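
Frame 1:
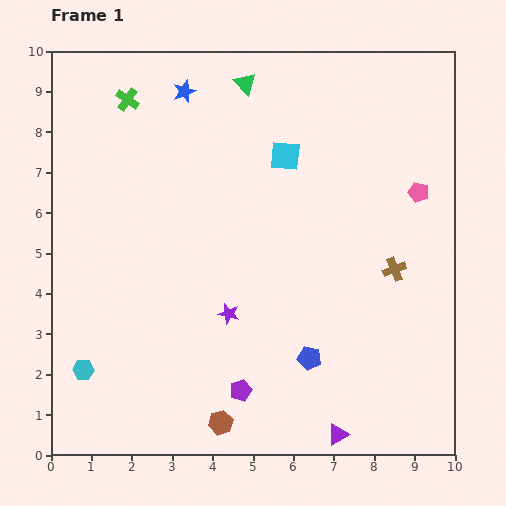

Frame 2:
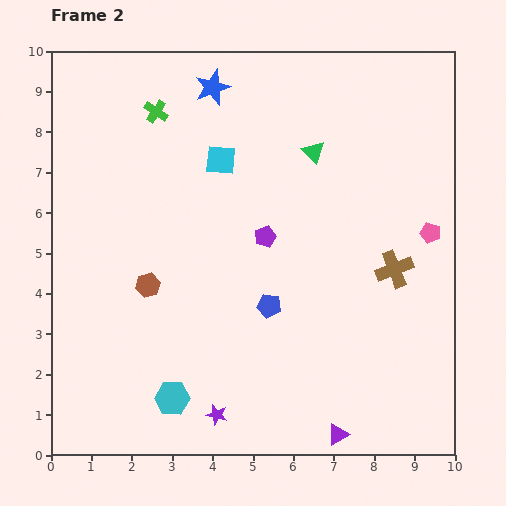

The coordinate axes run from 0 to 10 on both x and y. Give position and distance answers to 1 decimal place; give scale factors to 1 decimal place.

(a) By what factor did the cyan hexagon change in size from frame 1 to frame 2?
1.6×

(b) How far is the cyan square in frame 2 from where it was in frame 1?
1.6

The cyan square moved from (5.8, 7.4) to (4.2, 7.3), a distance of √(1.6² + 0.1²) ≈ 1.6.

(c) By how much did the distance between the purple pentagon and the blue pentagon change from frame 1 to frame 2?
-0.2

Distance in frame 1: 1.9. Distance in frame 2: 1.7.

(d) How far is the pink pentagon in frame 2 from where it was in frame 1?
1.0

The pink pentagon moved from (9.1, 6.5) to (9.4, 5.5), a distance of √(0.3² + 1.0²) ≈ 1.0.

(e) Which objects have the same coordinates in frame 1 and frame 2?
the brown cross, the purple triangle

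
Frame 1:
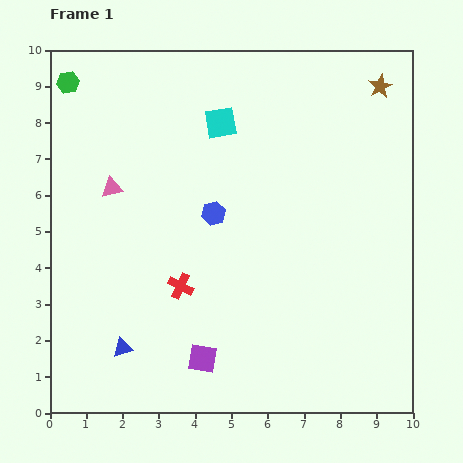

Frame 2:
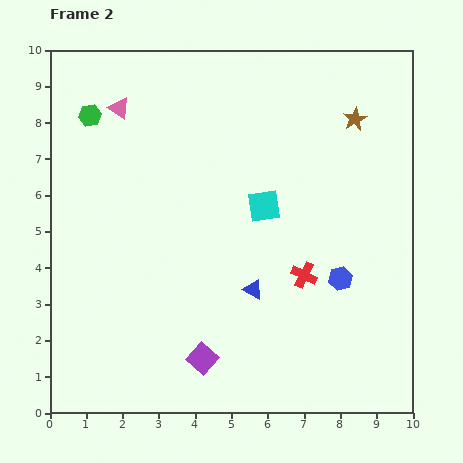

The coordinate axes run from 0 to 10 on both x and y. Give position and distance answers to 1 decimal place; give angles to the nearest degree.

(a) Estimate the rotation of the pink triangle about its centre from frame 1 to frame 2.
46° clockwise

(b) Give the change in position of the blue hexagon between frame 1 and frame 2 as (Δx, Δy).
(3.5, -1.8)

The blue hexagon was at (4.5, 5.5) in frame 1 and (8.0, 3.7) in frame 2.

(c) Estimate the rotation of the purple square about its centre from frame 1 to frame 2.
31° clockwise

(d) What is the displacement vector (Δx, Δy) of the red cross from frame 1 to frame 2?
(3.4, 0.3)

The red cross was at (3.6, 3.5) in frame 1 and (7.0, 3.8) in frame 2.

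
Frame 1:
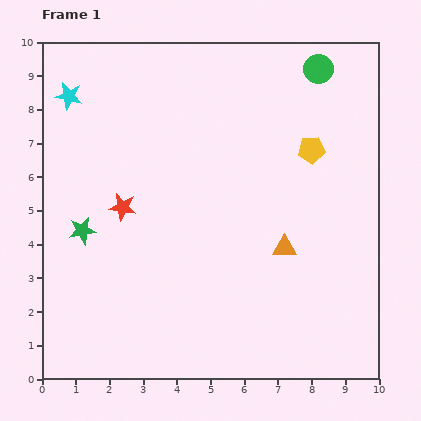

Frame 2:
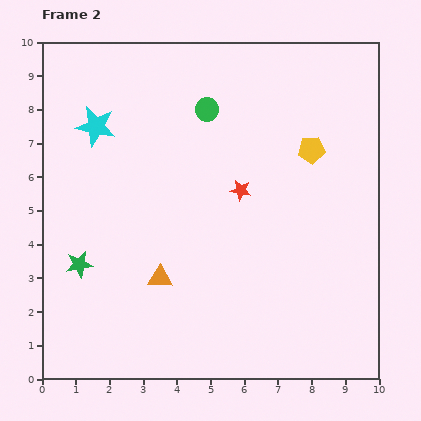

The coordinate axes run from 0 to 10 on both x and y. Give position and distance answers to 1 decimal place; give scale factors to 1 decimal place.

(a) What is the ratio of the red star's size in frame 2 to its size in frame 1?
0.8×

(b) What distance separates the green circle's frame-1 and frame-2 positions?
3.5

The green circle moved from (8.2, 9.2) to (4.9, 8.0), a distance of √(3.3² + 1.2²) ≈ 3.5.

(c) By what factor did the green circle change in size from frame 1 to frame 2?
0.8×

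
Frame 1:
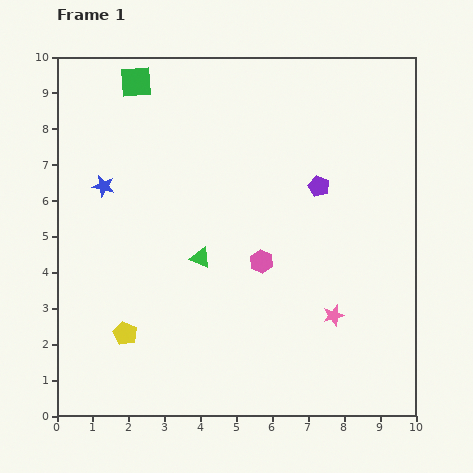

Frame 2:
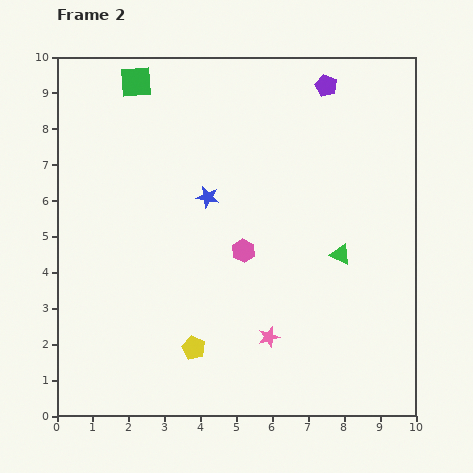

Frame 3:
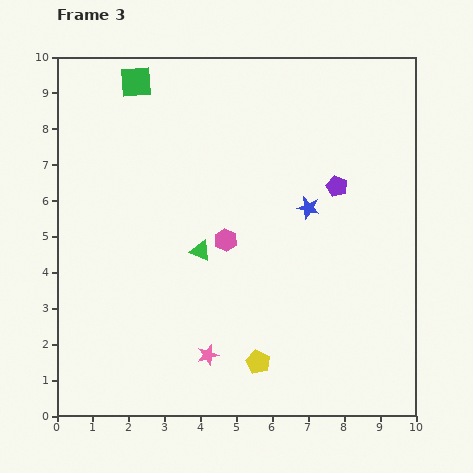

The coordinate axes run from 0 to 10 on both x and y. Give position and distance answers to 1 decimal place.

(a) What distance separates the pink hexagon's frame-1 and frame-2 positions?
0.6

The pink hexagon moved from (5.7, 4.3) to (5.2, 4.6), a distance of √(0.5² + 0.3²) ≈ 0.6.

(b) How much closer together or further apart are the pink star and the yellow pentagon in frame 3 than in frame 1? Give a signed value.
-4.4

Distance in frame 1: 5.8. Distance in frame 3: 1.4.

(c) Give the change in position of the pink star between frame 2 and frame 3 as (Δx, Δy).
(-1.7, -0.5)

The pink star was at (5.9, 2.2) in frame 2 and (4.2, 1.7) in frame 3.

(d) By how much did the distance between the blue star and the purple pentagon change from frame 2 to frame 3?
-3.5

Distance in frame 2: 4.5. Distance in frame 3: 1.0.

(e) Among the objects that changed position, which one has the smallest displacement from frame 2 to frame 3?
the pink hexagon

(moved 0.6)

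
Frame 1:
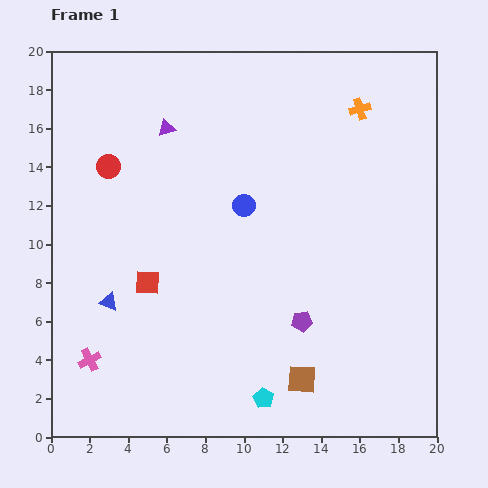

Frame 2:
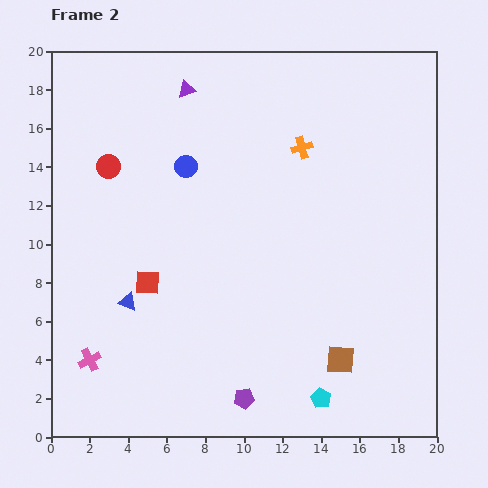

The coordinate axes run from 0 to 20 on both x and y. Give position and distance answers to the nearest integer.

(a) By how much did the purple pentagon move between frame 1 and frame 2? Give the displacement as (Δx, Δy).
(-3, -4)

The purple pentagon was at (13, 6) in frame 1 and (10, 2) in frame 2.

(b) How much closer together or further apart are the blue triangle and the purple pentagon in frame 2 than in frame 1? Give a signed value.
-2

Distance in frame 1: 10. Distance in frame 2: 8.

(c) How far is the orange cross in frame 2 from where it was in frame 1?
4

The orange cross moved from (16, 17) to (13, 15), a distance of √(3² + 2²) ≈ 4.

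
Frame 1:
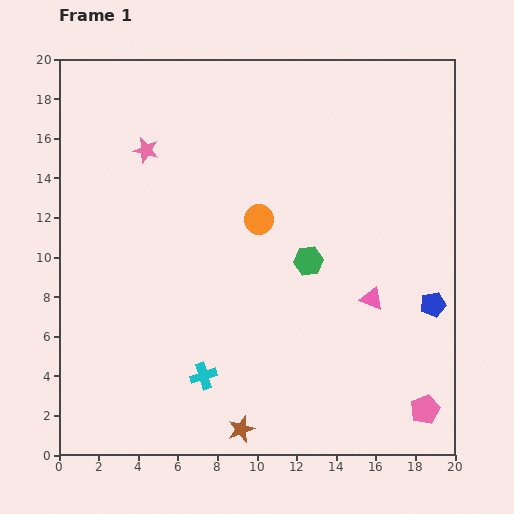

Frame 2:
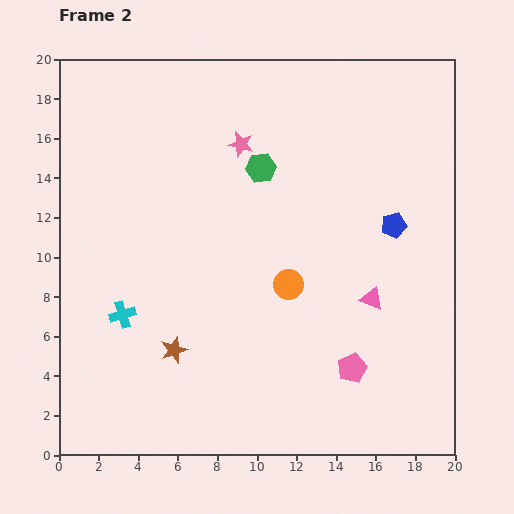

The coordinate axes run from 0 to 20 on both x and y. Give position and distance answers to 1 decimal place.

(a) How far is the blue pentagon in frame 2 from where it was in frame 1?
4.5

The blue pentagon moved from (18.9, 7.6) to (16.9, 11.6), a distance of √(2.0² + 4.0²) ≈ 4.5.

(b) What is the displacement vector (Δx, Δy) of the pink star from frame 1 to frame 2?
(4.8, 0.3)

The pink star was at (4.4, 15.4) in frame 1 and (9.2, 15.7) in frame 2.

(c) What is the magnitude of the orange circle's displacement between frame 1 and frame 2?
3.6

The orange circle moved from (10.1, 11.9) to (11.6, 8.6), a distance of √(1.5² + 3.3²) ≈ 3.6.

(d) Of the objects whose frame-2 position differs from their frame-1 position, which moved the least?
the orange circle

(moved 3.6)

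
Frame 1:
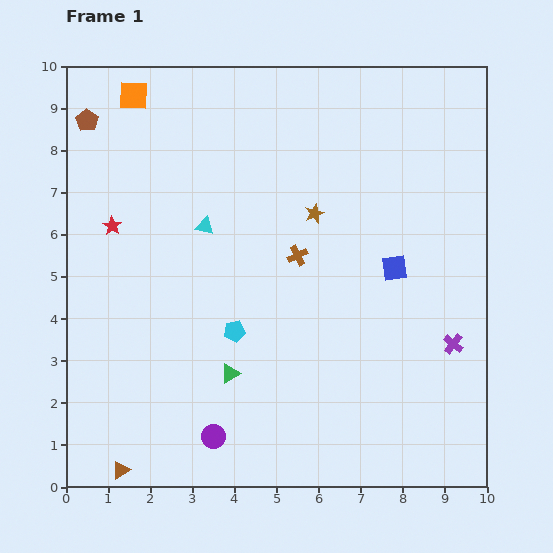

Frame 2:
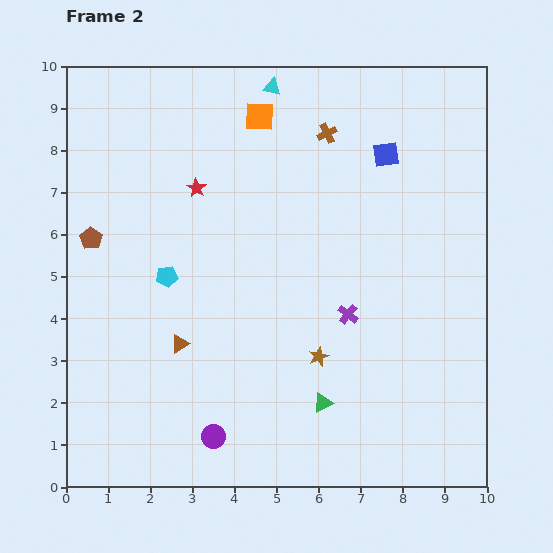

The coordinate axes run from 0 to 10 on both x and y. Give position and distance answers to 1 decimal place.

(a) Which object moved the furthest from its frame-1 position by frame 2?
the cyan triangle

(moved 3.7; next 3.4)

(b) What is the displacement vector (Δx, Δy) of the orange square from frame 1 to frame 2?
(3.0, -0.5)

The orange square was at (1.6, 9.3) in frame 1 and (4.6, 8.8) in frame 2.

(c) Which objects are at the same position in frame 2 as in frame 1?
the purple circle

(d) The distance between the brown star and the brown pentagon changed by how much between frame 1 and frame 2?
+0.3

Distance in frame 1: 5.8. Distance in frame 2: 6.1.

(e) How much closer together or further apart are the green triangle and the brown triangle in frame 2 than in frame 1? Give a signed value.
+0.2

Distance in frame 1: 3.5. Distance in frame 2: 3.7.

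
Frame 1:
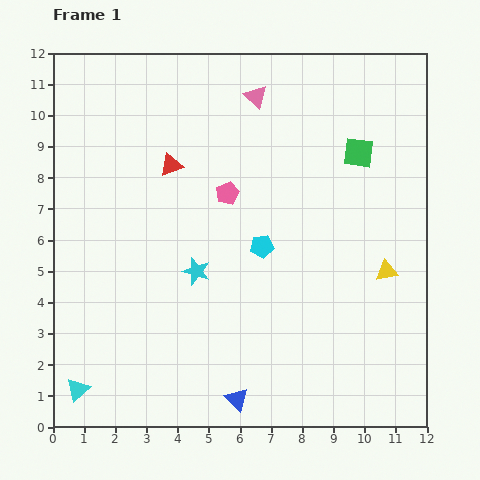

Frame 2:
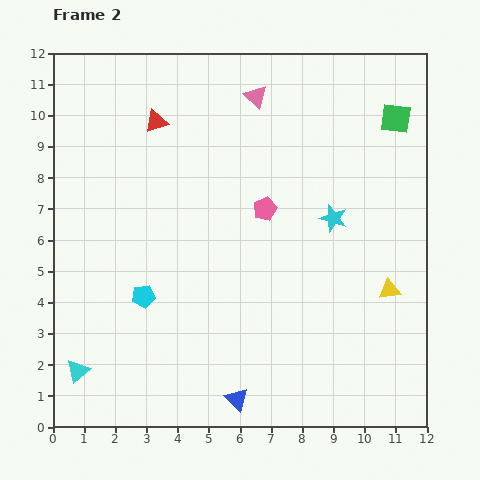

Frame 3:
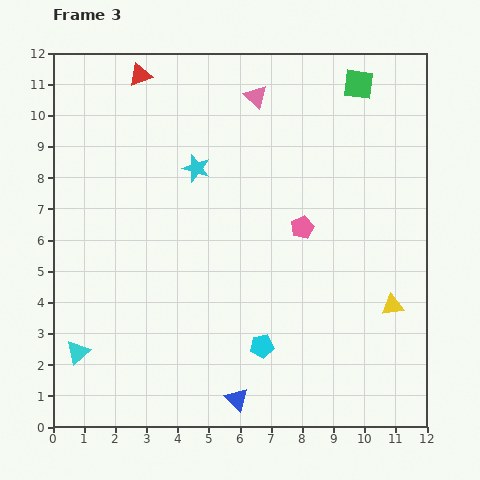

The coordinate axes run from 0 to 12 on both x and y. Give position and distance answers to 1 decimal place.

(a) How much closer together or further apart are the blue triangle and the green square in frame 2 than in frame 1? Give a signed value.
+1.5

Distance in frame 1: 8.8. Distance in frame 2: 10.3.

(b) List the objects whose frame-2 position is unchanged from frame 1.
the pink triangle, the blue triangle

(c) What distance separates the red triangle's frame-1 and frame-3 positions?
3.1

The red triangle moved from (3.8, 8.4) to (2.8, 11.3), a distance of √(1.0² + 2.9²) ≈ 3.1.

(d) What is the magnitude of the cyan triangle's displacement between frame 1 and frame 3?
1.2

The cyan triangle moved from (0.8, 1.2) to (0.8, 2.4), a distance of √(0.0² + 1.2²) ≈ 1.2.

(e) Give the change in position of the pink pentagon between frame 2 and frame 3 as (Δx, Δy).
(1.2, -0.6)

The pink pentagon was at (6.8, 7.0) in frame 2 and (8.0, 6.4) in frame 3.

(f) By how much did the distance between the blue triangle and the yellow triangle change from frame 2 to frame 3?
-0.2

Distance in frame 2: 6.0. Distance in frame 3: 5.8.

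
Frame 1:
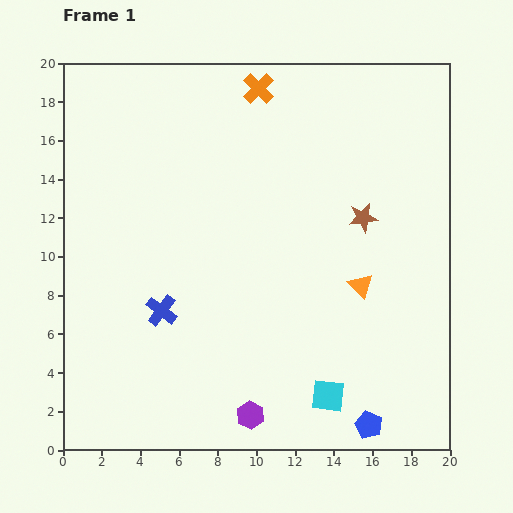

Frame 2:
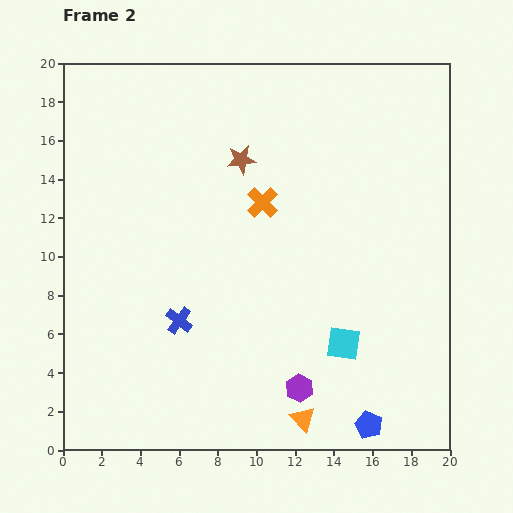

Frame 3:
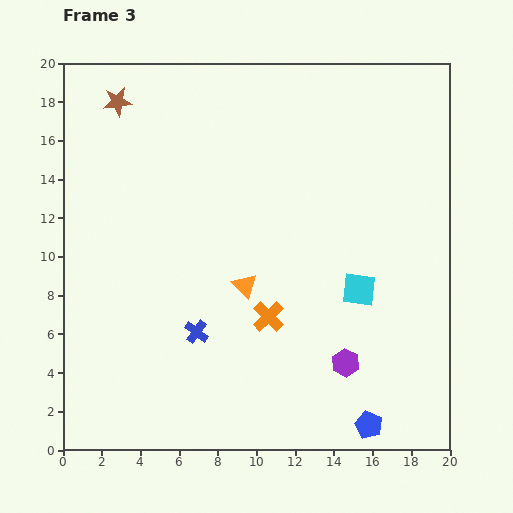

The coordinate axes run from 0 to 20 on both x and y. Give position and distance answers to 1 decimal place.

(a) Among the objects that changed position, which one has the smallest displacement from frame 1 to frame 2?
the blue cross

(moved 1.0)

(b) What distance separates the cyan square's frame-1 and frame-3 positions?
5.7

The cyan square moved from (13.7, 2.8) to (15.3, 8.3), a distance of √(1.6² + 5.5²) ≈ 5.7.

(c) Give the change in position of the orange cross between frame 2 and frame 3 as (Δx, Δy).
(0.3, -5.9)

The orange cross was at (10.3, 12.8) in frame 2 and (10.6, 6.9) in frame 3.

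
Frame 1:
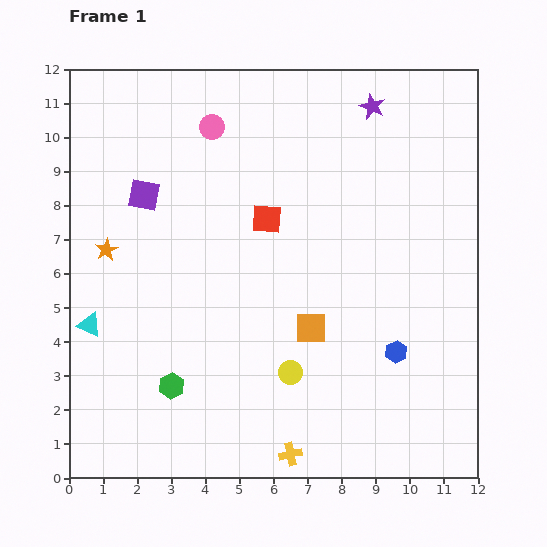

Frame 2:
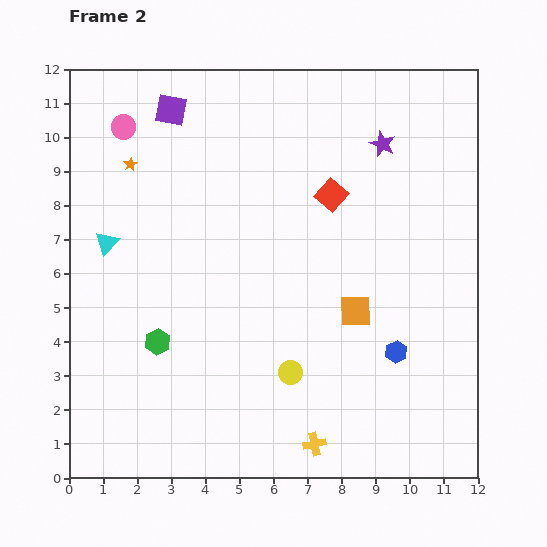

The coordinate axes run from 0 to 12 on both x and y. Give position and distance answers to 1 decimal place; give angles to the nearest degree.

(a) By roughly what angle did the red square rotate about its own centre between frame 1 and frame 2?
37° clockwise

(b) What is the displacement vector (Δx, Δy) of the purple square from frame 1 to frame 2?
(0.8, 2.5)

The purple square was at (2.2, 8.3) in frame 1 and (3.0, 10.8) in frame 2.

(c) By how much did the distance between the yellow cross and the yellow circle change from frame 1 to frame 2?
-0.2

Distance in frame 1: 2.4. Distance in frame 2: 2.2.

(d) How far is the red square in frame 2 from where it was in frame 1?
2.0

The red square moved from (5.8, 7.6) to (7.7, 8.3), a distance of √(1.9² + 0.7²) ≈ 2.0.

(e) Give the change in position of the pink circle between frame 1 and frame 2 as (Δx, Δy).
(-2.6, 0.0)

The pink circle was at (4.2, 10.3) in frame 1 and (1.6, 10.3) in frame 2.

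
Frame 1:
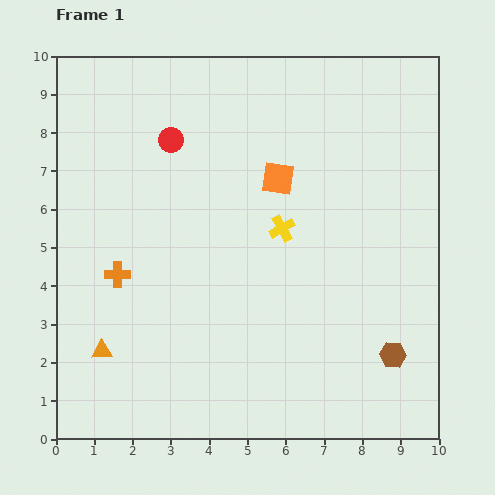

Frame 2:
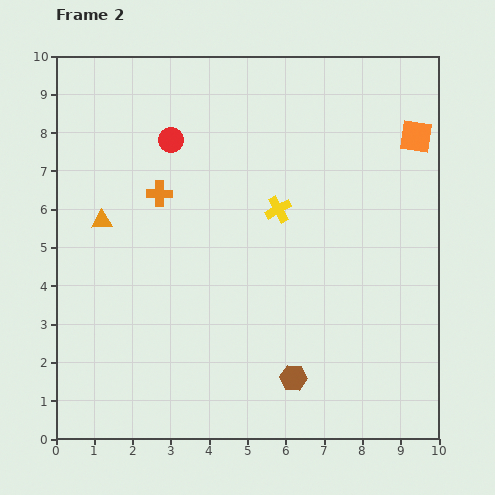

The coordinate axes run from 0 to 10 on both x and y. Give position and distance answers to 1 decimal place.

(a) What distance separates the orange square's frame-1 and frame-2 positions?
3.8

The orange square moved from (5.8, 6.8) to (9.4, 7.9), a distance of √(3.6² + 1.1²) ≈ 3.8.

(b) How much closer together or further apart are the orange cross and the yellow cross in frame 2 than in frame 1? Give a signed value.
-1.4

Distance in frame 1: 4.5. Distance in frame 2: 3.1.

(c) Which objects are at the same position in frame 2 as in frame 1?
the red circle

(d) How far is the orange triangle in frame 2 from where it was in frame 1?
3.4

The orange triangle moved from (1.2, 2.3) to (1.2, 5.7), a distance of √(0.0² + 3.4²) ≈ 3.4.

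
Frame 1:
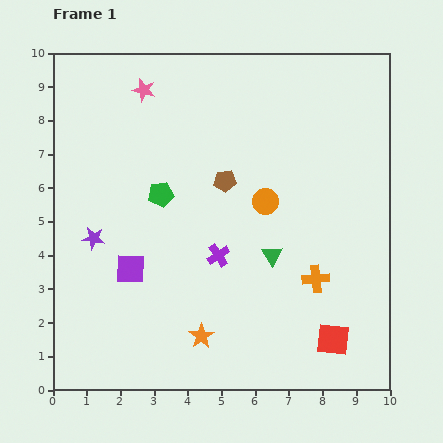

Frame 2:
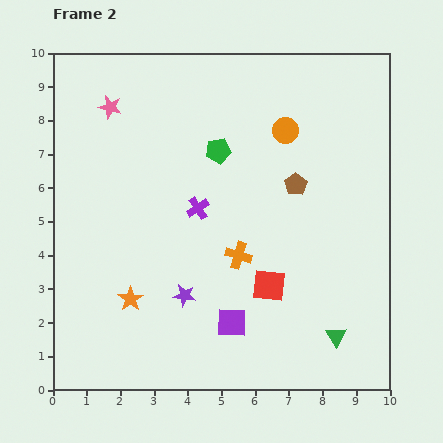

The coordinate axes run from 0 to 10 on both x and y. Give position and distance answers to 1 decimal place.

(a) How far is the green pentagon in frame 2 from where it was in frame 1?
2.1

The green pentagon moved from (3.2, 5.8) to (4.9, 7.1), a distance of √(1.7² + 1.3²) ≈ 2.1.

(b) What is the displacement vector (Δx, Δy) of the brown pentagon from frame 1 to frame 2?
(2.1, -0.1)

The brown pentagon was at (5.1, 6.2) in frame 1 and (7.2, 6.1) in frame 2.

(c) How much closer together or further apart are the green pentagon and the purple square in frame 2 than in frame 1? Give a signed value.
+2.7

Distance in frame 1: 2.4. Distance in frame 2: 5.1.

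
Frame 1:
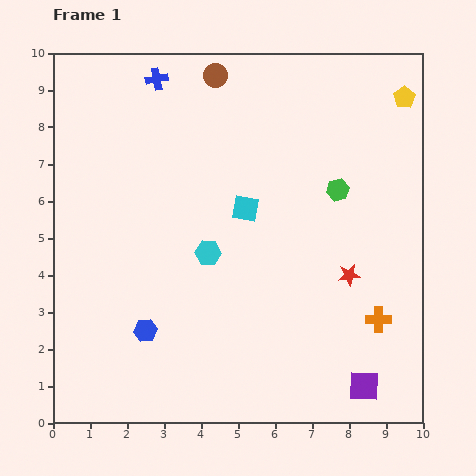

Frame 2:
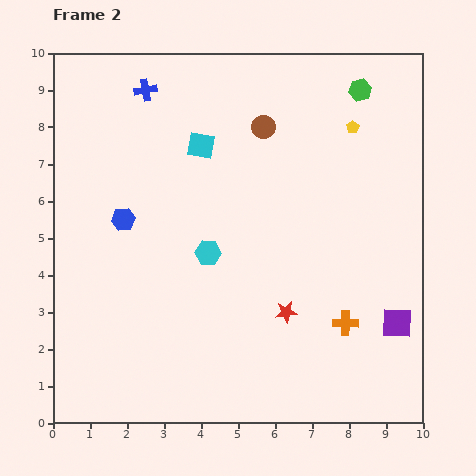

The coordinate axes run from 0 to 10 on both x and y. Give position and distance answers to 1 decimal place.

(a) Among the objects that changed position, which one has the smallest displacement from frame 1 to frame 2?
the blue cross

(moved 0.4)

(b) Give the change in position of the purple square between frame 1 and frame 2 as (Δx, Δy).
(0.9, 1.7)

The purple square was at (8.4, 1.0) in frame 1 and (9.3, 2.7) in frame 2.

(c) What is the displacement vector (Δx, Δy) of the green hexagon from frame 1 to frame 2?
(0.6, 2.7)

The green hexagon was at (7.7, 6.3) in frame 1 and (8.3, 9.0) in frame 2.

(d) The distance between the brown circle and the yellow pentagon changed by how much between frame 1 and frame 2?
-2.7

Distance in frame 1: 5.1. Distance in frame 2: 2.4.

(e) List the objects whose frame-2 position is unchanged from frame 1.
the cyan hexagon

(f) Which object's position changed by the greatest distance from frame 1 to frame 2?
the blue hexagon

(moved 3.1; next 2.8)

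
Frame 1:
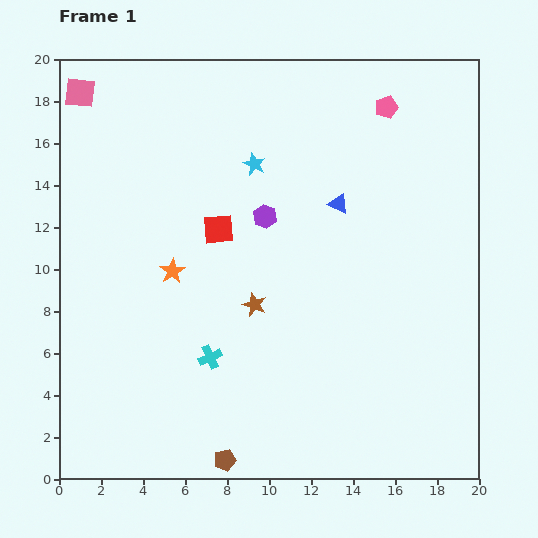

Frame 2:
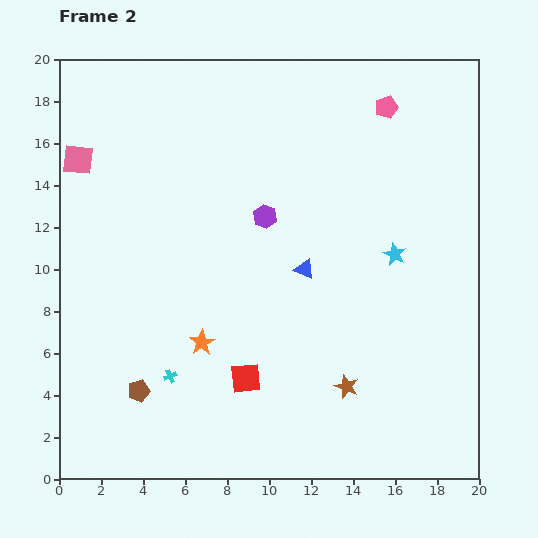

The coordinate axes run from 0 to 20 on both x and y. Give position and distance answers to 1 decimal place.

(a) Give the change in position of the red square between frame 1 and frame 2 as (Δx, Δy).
(1.3, -7.1)

The red square was at (7.6, 11.9) in frame 1 and (8.9, 4.8) in frame 2.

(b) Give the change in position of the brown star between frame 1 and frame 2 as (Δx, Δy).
(4.4, -3.9)

The brown star was at (9.3, 8.3) in frame 1 and (13.7, 4.4) in frame 2.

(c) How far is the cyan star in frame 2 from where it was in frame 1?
8.0

The cyan star moved from (9.3, 15.0) to (16.0, 10.7), a distance of √(6.7² + 4.3²) ≈ 8.0.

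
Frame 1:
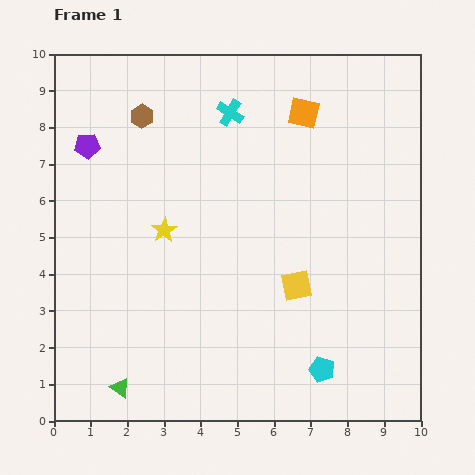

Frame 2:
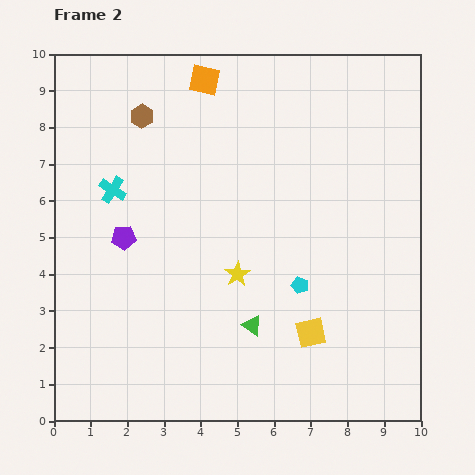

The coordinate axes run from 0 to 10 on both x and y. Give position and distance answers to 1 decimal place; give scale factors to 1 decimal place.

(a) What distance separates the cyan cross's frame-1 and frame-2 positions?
3.8

The cyan cross moved from (4.8, 8.4) to (1.6, 6.3), a distance of √(3.2² + 2.1²) ≈ 3.8.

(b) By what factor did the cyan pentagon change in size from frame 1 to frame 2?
0.6×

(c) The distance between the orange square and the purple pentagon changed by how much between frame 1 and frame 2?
-1.2

Distance in frame 1: 6.0. Distance in frame 2: 4.8.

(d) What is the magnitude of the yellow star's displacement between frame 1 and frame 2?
2.3

The yellow star moved from (3.0, 5.2) to (5.0, 4.0), a distance of √(2.0² + 1.2²) ≈ 2.3.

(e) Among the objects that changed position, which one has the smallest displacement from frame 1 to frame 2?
the yellow square

(moved 1.4)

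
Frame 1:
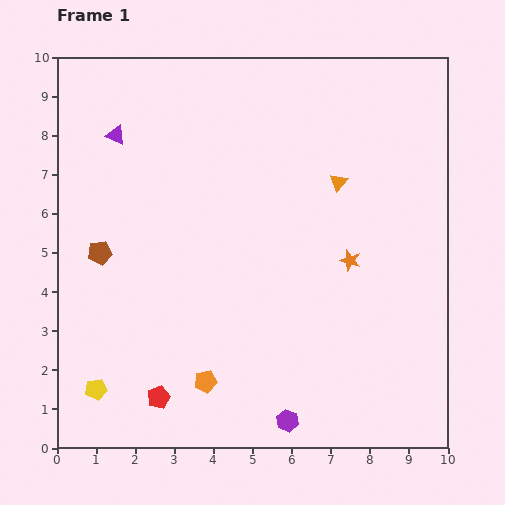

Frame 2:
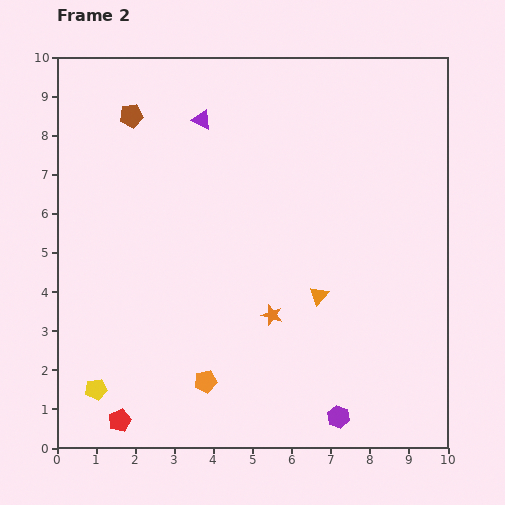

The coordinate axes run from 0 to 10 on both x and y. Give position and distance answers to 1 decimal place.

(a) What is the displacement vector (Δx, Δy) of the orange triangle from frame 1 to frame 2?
(-0.5, -2.9)

The orange triangle was at (7.2, 6.8) in frame 1 and (6.7, 3.9) in frame 2.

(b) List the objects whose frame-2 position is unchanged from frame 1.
the orange pentagon, the yellow pentagon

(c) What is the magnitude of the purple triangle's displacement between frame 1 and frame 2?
2.2

The purple triangle moved from (1.5, 8.0) to (3.7, 8.4), a distance of √(2.2² + 0.4²) ≈ 2.2.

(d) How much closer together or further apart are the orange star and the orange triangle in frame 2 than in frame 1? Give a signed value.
-0.7

Distance in frame 1: 2.0. Distance in frame 2: 1.3.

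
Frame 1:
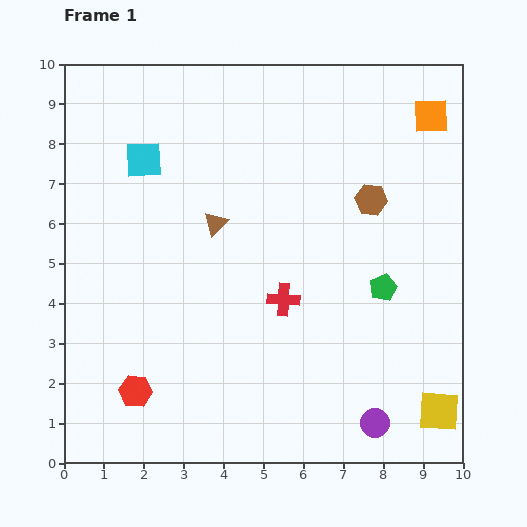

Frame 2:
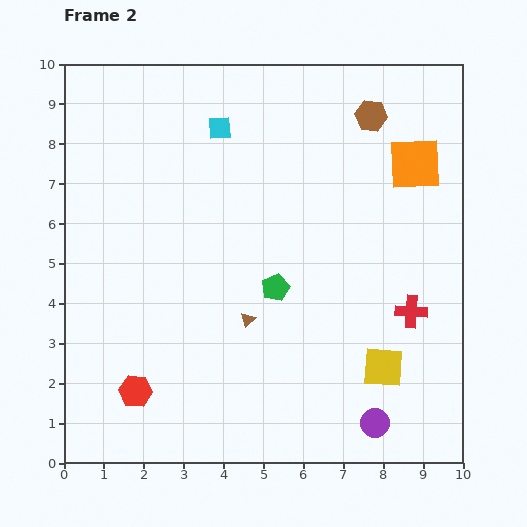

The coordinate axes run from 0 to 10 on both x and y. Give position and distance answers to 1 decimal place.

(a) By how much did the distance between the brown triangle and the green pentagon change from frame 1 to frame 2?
-3.4

Distance in frame 1: 4.5. Distance in frame 2: 1.1.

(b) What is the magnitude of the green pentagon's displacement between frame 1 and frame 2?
2.7

The green pentagon moved from (8.0, 4.4) to (5.3, 4.4), a distance of √(2.7² + 0.0²) ≈ 2.7.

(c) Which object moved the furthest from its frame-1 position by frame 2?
the red cross

(moved 3.2; next 2.7)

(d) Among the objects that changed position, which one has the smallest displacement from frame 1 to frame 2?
the orange square

(moved 1.3)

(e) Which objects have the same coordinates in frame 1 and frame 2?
the red hexagon, the purple circle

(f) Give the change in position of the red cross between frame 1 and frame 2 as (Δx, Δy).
(3.2, -0.3)

The red cross was at (5.5, 4.1) in frame 1 and (8.7, 3.8) in frame 2.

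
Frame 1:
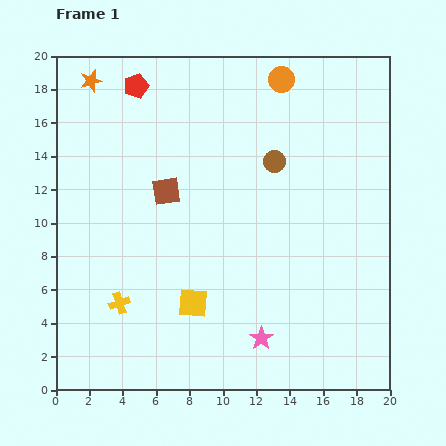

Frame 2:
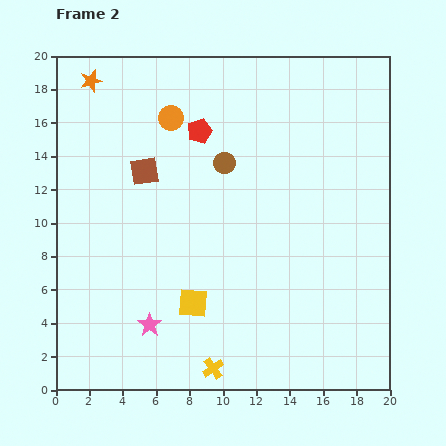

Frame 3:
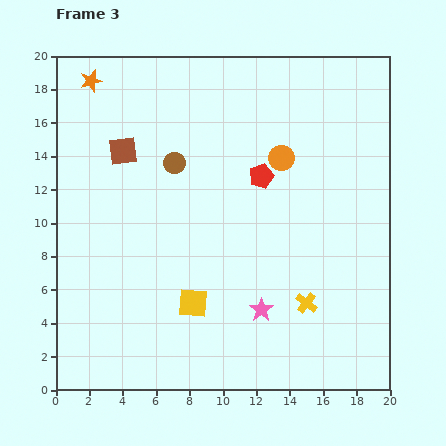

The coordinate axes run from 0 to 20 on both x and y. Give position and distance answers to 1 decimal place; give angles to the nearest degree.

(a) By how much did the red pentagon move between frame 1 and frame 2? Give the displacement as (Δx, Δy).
(3.8, -2.7)

The red pentagon was at (4.8, 18.2) in frame 1 and (8.6, 15.5) in frame 2.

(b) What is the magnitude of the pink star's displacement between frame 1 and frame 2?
6.7

The pink star moved from (12.3, 3.1) to (5.6, 3.9), a distance of √(6.7² + 0.8²) ≈ 6.7.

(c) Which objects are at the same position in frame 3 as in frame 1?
the orange star, the yellow square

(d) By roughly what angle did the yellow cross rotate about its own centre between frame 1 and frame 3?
33° counter-clockwise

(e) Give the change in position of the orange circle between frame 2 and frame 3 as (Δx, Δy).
(6.6, -2.4)

The orange circle was at (6.9, 16.3) in frame 2 and (13.5, 13.9) in frame 3.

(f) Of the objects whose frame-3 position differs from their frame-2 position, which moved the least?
the brown square

(moved 1.8)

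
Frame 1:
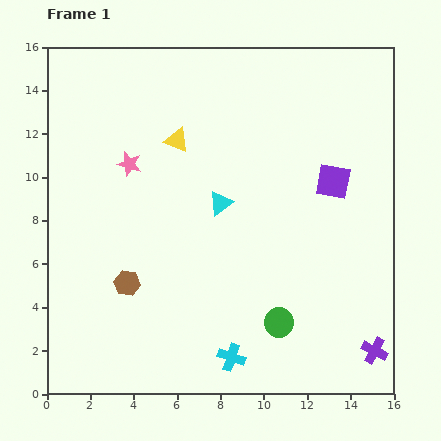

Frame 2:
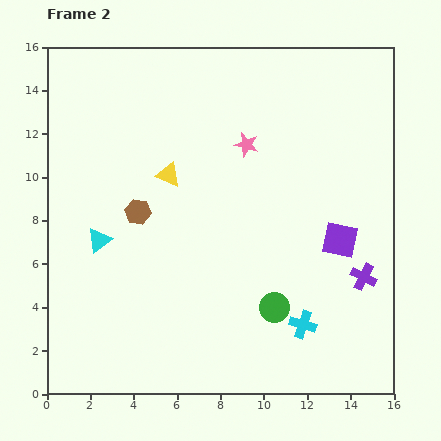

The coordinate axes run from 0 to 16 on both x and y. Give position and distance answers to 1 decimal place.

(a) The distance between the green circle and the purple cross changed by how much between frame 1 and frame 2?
-0.3

Distance in frame 1: 4.6. Distance in frame 2: 4.3.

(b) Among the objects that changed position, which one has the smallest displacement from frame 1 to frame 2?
the green circle

(moved 0.7)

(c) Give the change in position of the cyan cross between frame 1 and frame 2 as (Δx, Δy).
(3.3, 1.5)

The cyan cross was at (8.5, 1.7) in frame 1 and (11.8, 3.2) in frame 2.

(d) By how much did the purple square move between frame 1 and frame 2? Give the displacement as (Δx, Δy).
(0.3, -2.7)

The purple square was at (13.2, 9.8) in frame 1 and (13.5, 7.1) in frame 2.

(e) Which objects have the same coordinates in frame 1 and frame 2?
none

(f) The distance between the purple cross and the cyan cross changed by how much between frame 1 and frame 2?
-3.0

Distance in frame 1: 6.6. Distance in frame 2: 3.6.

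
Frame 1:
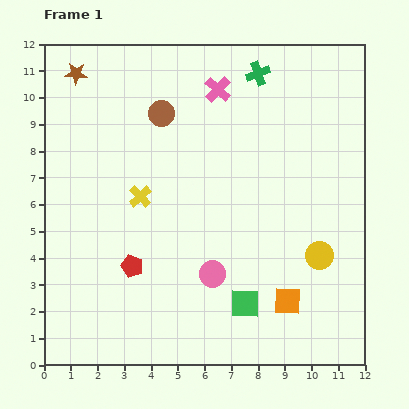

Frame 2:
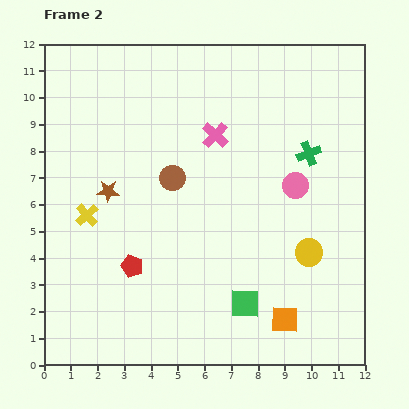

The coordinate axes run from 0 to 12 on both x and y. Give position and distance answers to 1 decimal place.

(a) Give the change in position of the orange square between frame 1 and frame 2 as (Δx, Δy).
(-0.1, -0.7)

The orange square was at (9.1, 2.4) in frame 1 and (9.0, 1.7) in frame 2.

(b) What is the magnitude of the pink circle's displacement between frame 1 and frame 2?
4.5

The pink circle moved from (6.3, 3.4) to (9.4, 6.7), a distance of √(3.1² + 3.3²) ≈ 4.5.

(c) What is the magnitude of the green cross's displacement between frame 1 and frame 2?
3.6

The green cross moved from (8.0, 10.9) to (9.9, 7.9), a distance of √(1.9² + 3.0²) ≈ 3.6.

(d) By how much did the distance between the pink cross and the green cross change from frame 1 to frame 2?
+2.0

Distance in frame 1: 1.6. Distance in frame 2: 3.6.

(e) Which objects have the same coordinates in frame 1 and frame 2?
the green square, the red pentagon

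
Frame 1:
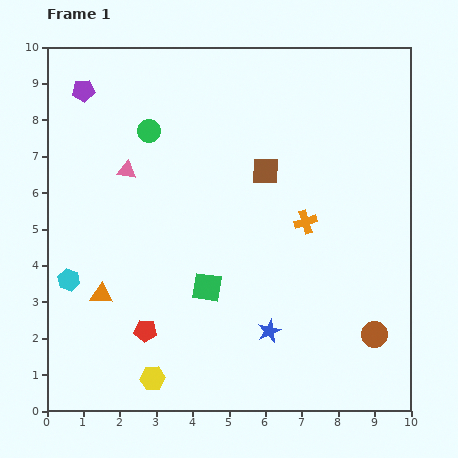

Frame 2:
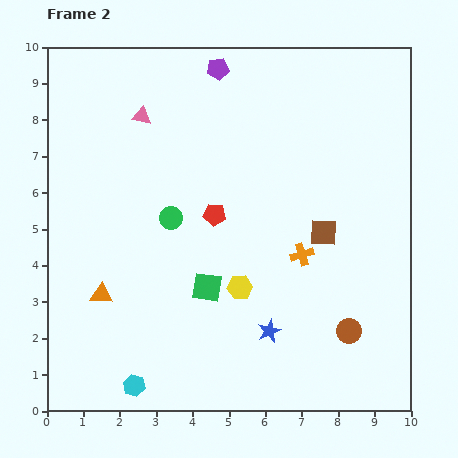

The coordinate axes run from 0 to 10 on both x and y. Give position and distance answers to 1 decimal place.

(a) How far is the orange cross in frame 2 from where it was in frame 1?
0.9

The orange cross moved from (7.1, 5.2) to (7.0, 4.3), a distance of √(0.1² + 0.9²) ≈ 0.9.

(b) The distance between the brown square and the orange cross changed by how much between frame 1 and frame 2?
-1.0

Distance in frame 1: 1.8. Distance in frame 2: 0.8.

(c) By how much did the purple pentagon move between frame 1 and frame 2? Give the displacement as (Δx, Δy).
(3.7, 0.6)

The purple pentagon was at (1.0, 8.8) in frame 1 and (4.7, 9.4) in frame 2.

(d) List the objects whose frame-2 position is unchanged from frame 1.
the green square, the blue star, the orange triangle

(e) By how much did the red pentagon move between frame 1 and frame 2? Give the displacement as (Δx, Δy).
(1.9, 3.2)

The red pentagon was at (2.7, 2.2) in frame 1 and (4.6, 5.4) in frame 2.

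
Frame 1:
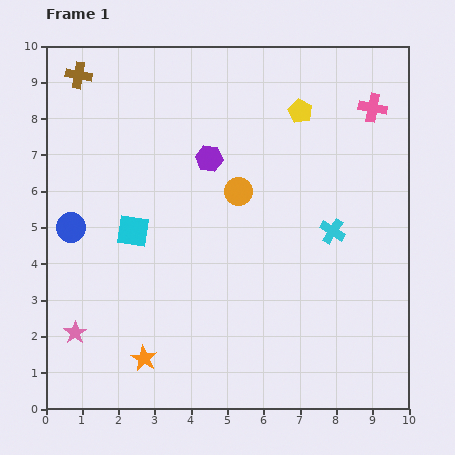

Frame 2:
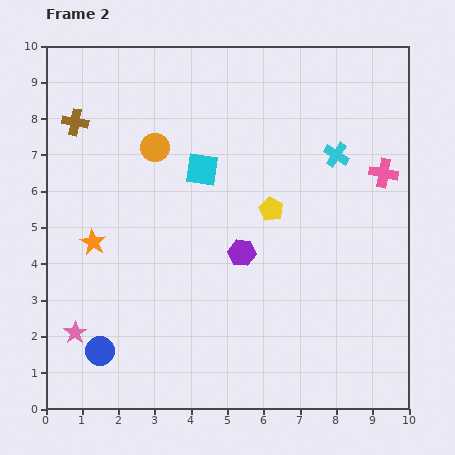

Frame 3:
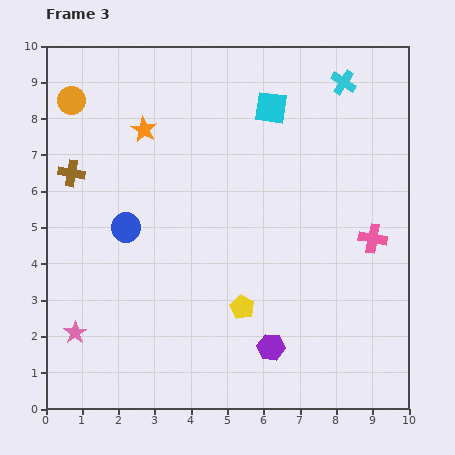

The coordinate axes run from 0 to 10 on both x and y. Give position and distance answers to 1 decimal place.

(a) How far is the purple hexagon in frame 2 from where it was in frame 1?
2.8

The purple hexagon moved from (4.5, 6.9) to (5.4, 4.3), a distance of √(0.9² + 2.6²) ≈ 2.8.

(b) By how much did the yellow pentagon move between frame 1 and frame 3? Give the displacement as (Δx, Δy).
(-1.6, -5.4)

The yellow pentagon was at (7.0, 8.2) in frame 1 and (5.4, 2.8) in frame 3.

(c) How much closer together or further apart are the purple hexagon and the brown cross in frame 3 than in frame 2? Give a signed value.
+1.5

Distance in frame 2: 5.8. Distance in frame 3: 7.3.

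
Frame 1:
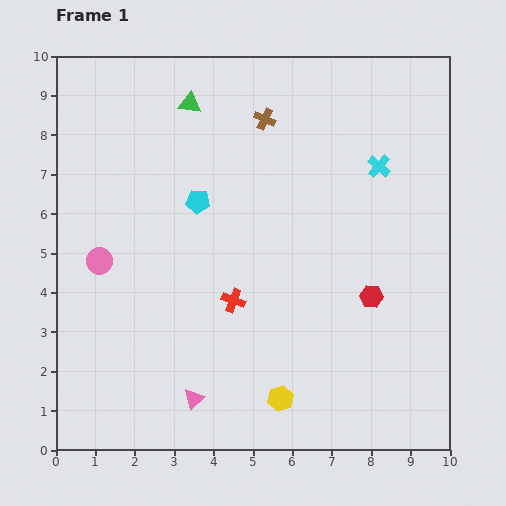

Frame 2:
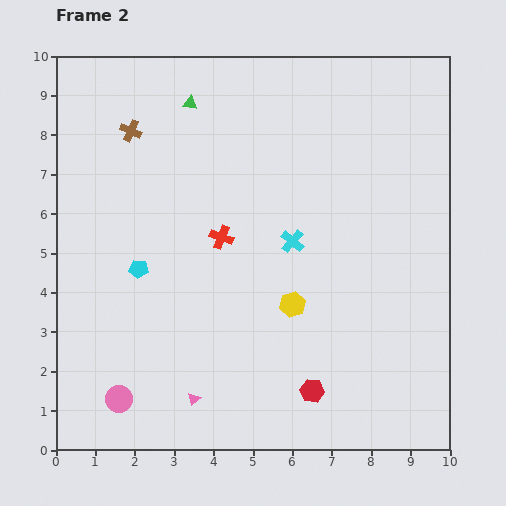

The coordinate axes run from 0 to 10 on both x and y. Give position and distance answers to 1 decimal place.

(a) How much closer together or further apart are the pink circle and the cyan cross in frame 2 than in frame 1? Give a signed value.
-1.6

Distance in frame 1: 7.5. Distance in frame 2: 5.9.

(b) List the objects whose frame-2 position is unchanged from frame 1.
the green triangle, the pink triangle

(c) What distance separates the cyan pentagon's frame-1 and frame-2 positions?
2.3

The cyan pentagon moved from (3.6, 6.3) to (2.1, 4.6), a distance of √(1.5² + 1.7²) ≈ 2.3.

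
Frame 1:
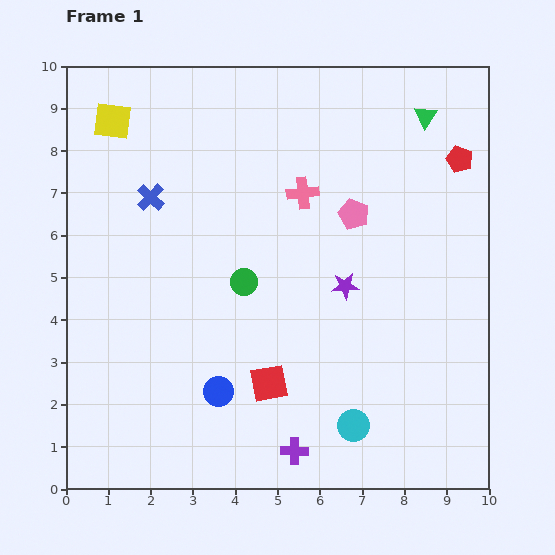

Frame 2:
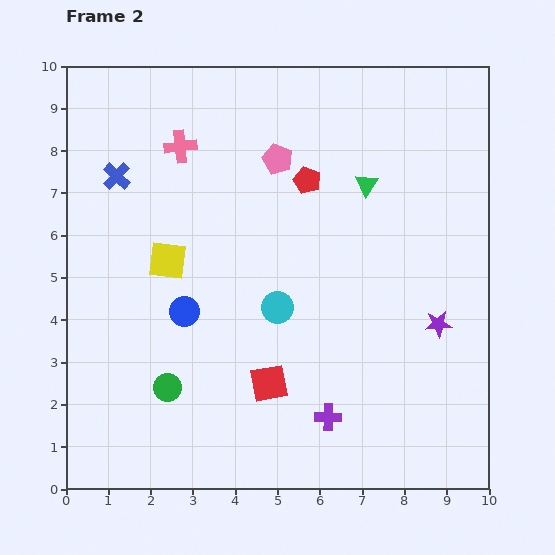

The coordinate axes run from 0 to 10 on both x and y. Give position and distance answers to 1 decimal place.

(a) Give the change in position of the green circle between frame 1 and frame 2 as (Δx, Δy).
(-1.8, -2.5)

The green circle was at (4.2, 4.9) in frame 1 and (2.4, 2.4) in frame 2.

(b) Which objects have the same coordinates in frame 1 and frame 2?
the red square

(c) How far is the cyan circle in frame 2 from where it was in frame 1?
3.3

The cyan circle moved from (6.8, 1.5) to (5.0, 4.3), a distance of √(1.8² + 2.8²) ≈ 3.3.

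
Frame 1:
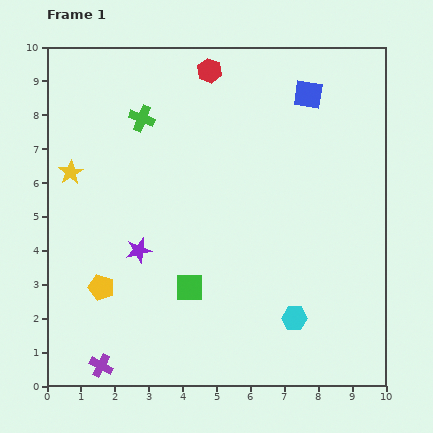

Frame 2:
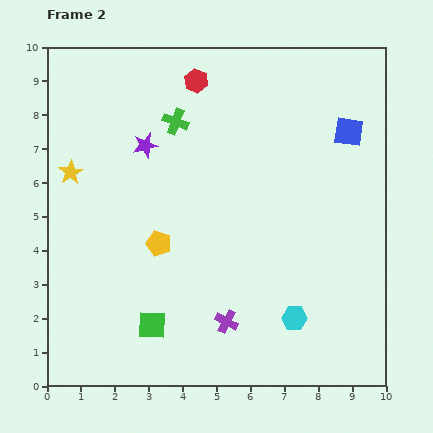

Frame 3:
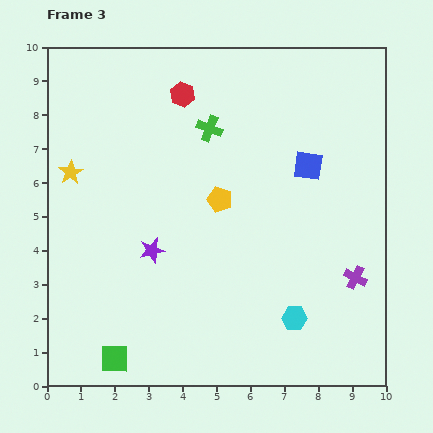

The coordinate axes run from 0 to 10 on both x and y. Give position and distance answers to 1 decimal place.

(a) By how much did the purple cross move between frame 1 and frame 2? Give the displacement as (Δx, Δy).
(3.7, 1.3)

The purple cross was at (1.6, 0.6) in frame 1 and (5.3, 1.9) in frame 2.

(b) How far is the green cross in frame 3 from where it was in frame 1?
2.0

The green cross moved from (2.8, 7.9) to (4.8, 7.6), a distance of √(2.0² + 0.3²) ≈ 2.0.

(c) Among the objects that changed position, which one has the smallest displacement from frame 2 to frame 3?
the red hexagon

(moved 0.6)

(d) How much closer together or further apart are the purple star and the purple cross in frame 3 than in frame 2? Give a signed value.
+0.4

Distance in frame 2: 5.7. Distance in frame 3: 6.1.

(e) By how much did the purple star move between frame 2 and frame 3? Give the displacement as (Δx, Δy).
(0.2, -3.1)

The purple star was at (2.9, 7.1) in frame 2 and (3.1, 4.0) in frame 3.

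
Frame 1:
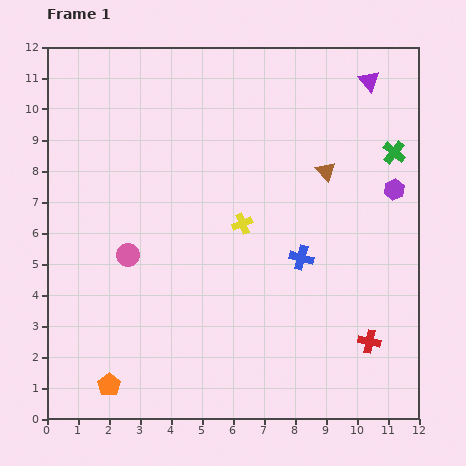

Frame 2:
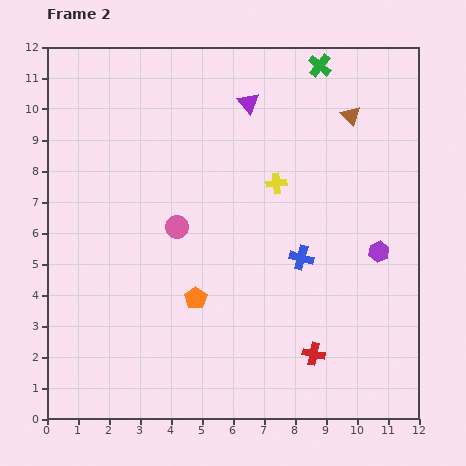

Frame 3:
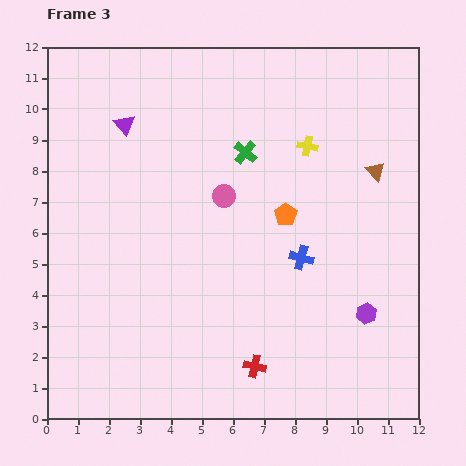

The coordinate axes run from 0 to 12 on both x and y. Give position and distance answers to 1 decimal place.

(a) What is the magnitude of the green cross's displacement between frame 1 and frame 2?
3.7

The green cross moved from (11.2, 8.6) to (8.8, 11.4), a distance of √(2.4² + 2.8²) ≈ 3.7.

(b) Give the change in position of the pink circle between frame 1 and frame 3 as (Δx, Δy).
(3.1, 1.9)

The pink circle was at (2.6, 5.3) in frame 1 and (5.7, 7.2) in frame 3.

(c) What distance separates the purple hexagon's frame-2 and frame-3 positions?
2.0

The purple hexagon moved from (10.7, 5.4) to (10.3, 3.4), a distance of √(0.4² + 2.0²) ≈ 2.0.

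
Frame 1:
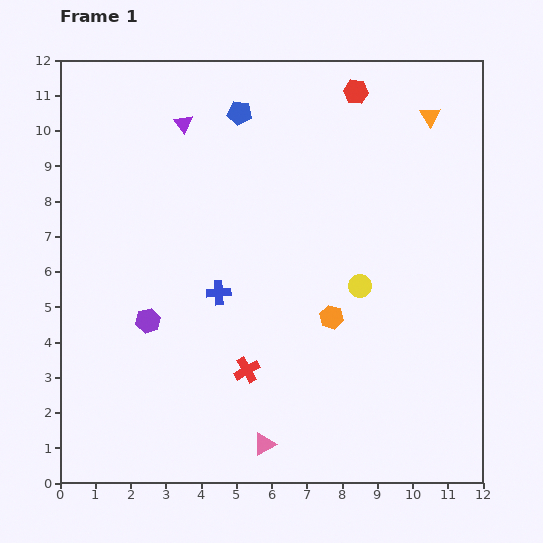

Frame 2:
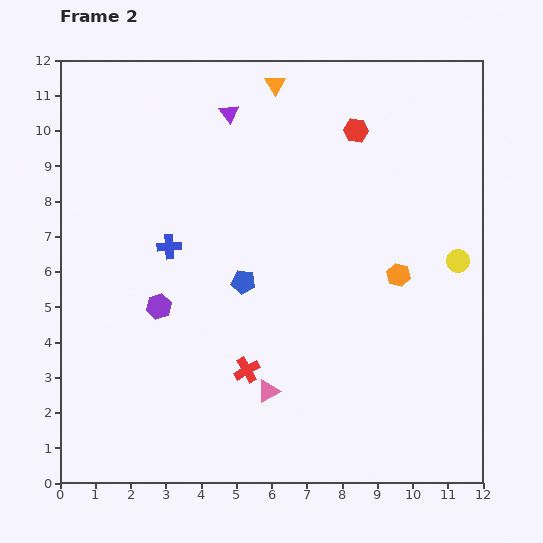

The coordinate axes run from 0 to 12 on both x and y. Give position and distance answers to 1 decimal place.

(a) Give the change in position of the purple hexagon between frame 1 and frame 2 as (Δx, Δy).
(0.3, 0.4)

The purple hexagon was at (2.5, 4.6) in frame 1 and (2.8, 5.0) in frame 2.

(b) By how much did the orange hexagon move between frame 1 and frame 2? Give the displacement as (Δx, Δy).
(1.9, 1.2)

The orange hexagon was at (7.7, 4.7) in frame 1 and (9.6, 5.9) in frame 2.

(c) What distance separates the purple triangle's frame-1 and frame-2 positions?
1.3

The purple triangle moved from (3.5, 10.2) to (4.8, 10.5), a distance of √(1.3² + 0.3²) ≈ 1.3.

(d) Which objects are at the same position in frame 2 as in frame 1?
the red cross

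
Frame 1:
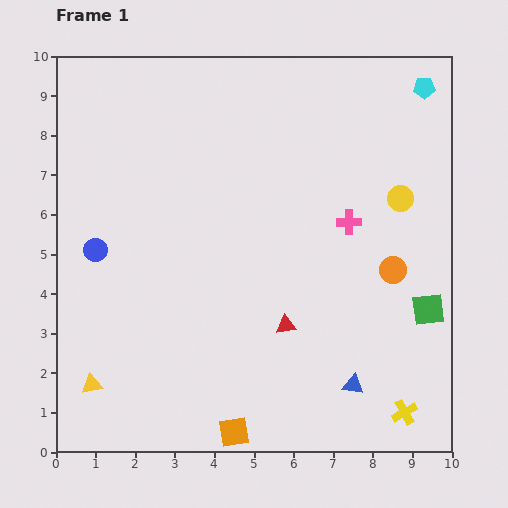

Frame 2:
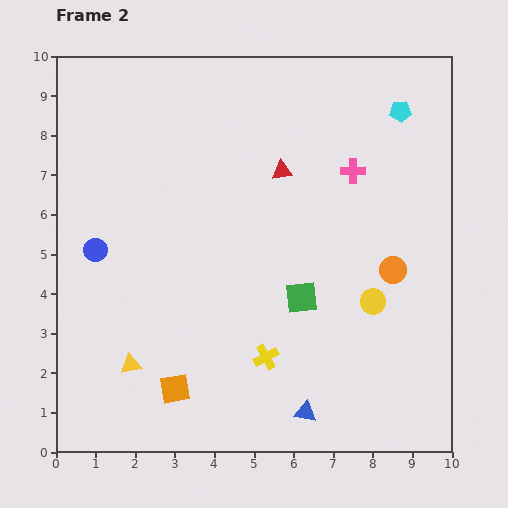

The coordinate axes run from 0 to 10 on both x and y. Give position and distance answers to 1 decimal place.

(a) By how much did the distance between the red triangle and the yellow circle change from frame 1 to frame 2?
-0.3

Distance in frame 1: 4.3. Distance in frame 2: 4.0.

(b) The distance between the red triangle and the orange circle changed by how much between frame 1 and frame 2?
+0.8

Distance in frame 1: 3.0. Distance in frame 2: 3.8.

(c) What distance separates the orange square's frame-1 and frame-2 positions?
1.9

The orange square moved from (4.5, 0.5) to (3.0, 1.6), a distance of √(1.5² + 1.1²) ≈ 1.9.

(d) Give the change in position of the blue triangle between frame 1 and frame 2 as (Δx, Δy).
(-1.2, -0.7)

The blue triangle was at (7.5, 1.7) in frame 1 and (6.3, 1.0) in frame 2.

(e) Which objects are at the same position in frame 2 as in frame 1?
the orange circle, the blue circle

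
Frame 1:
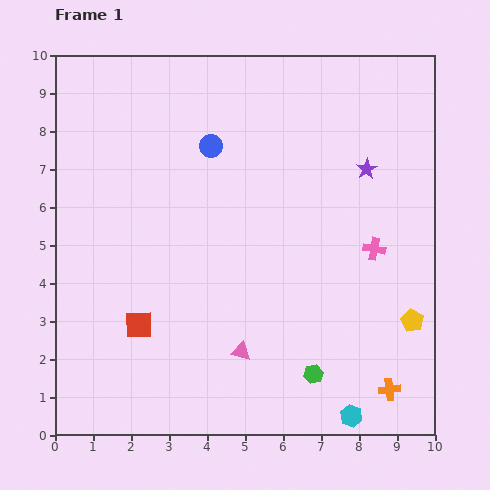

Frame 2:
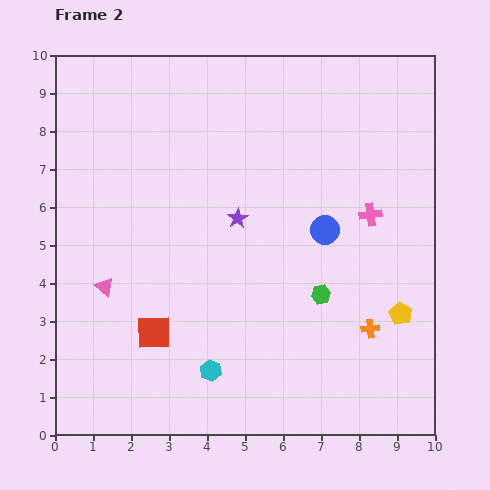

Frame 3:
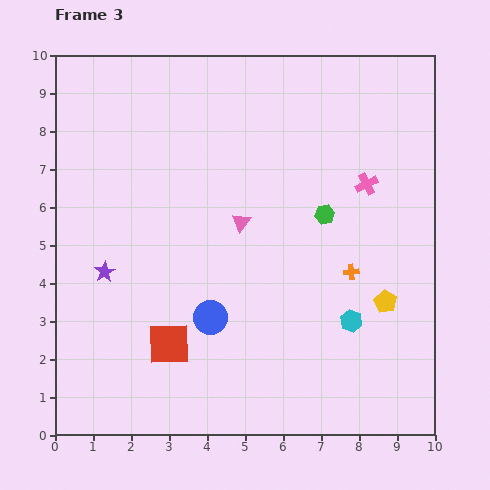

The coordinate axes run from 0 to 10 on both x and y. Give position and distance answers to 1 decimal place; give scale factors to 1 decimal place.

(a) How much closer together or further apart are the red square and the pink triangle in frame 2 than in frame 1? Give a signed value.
-1.0

Distance in frame 1: 2.8. Distance in frame 2: 1.8.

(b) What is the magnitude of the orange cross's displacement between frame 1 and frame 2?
1.7

The orange cross moved from (8.8, 1.2) to (8.3, 2.8), a distance of √(0.5² + 1.6²) ≈ 1.7.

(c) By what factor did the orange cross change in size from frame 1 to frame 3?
0.7×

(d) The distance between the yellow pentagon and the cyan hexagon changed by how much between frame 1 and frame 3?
-2.0

Distance in frame 1: 3.0. Distance in frame 3: 1.0.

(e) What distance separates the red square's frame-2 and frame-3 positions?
0.5

The red square moved from (2.6, 2.7) to (3.0, 2.4), a distance of √(0.4² + 0.3²) ≈ 0.5.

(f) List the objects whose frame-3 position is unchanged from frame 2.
none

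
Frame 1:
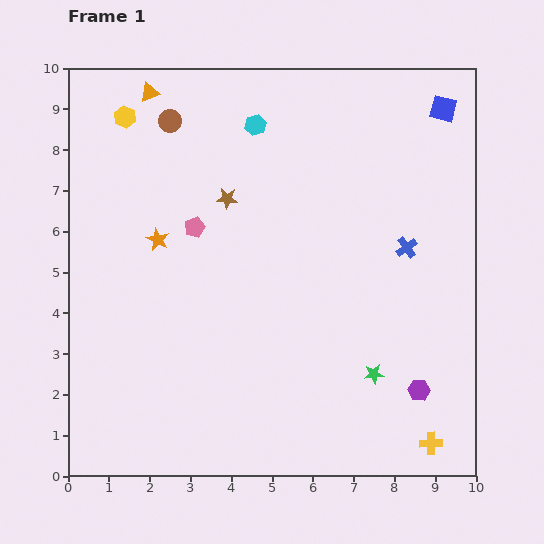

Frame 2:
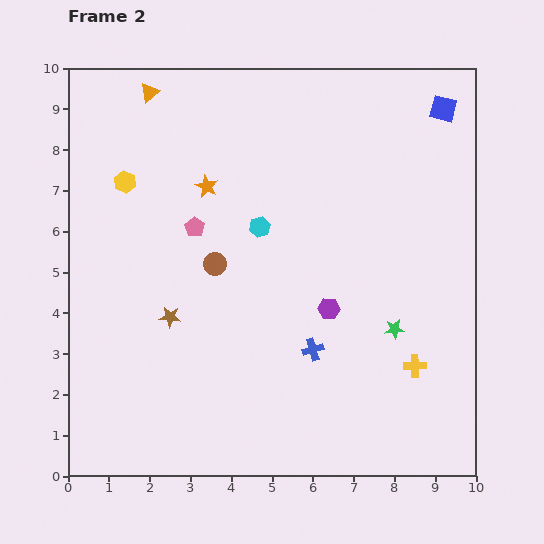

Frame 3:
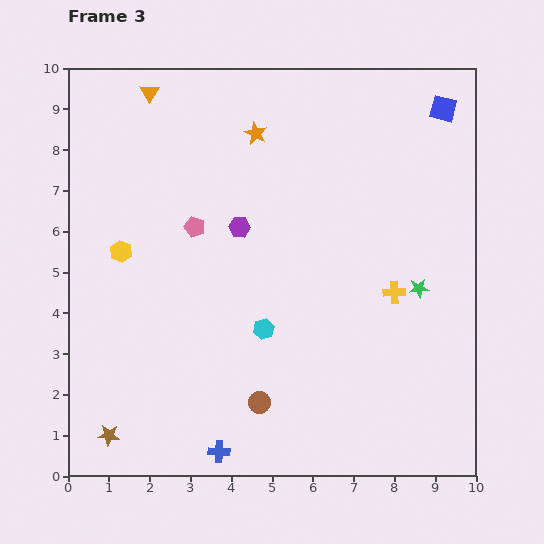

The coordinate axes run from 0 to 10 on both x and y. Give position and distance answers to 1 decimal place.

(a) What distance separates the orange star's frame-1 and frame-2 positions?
1.8

The orange star moved from (2.2, 5.8) to (3.4, 7.1), a distance of √(1.2² + 1.3²) ≈ 1.8.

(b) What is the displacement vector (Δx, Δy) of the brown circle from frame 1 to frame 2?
(1.1, -3.5)

The brown circle was at (2.5, 8.7) in frame 1 and (3.6, 5.2) in frame 2.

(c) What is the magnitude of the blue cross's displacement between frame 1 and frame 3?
6.8

The blue cross moved from (8.3, 5.6) to (3.7, 0.6), a distance of √(4.6² + 5.0²) ≈ 6.8.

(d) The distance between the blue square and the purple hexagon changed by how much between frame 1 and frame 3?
-1.1

Distance in frame 1: 6.9. Distance in frame 3: 5.8.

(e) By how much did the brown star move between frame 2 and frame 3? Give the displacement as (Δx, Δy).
(-1.5, -2.9)

The brown star was at (2.5, 3.9) in frame 2 and (1.0, 1.0) in frame 3.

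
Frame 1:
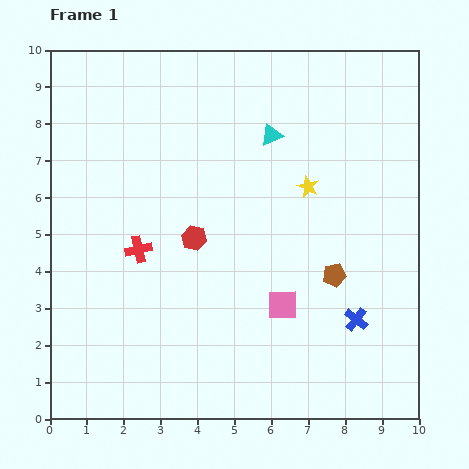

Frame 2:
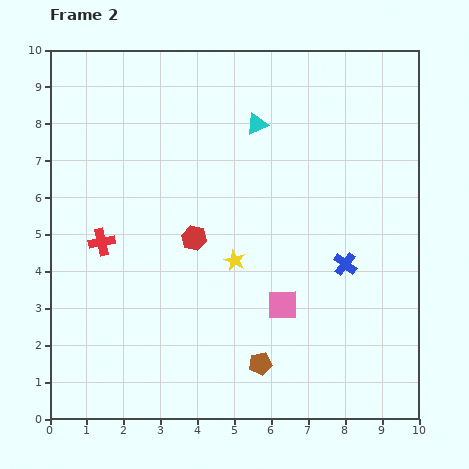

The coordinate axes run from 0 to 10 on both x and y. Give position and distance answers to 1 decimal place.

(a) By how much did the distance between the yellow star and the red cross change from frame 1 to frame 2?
-1.3

Distance in frame 1: 4.9. Distance in frame 2: 3.6.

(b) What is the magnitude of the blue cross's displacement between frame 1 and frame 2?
1.5

The blue cross moved from (8.3, 2.7) to (8.0, 4.2), a distance of √(0.3² + 1.5²) ≈ 1.5.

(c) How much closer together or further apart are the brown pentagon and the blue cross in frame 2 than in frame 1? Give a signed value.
+2.2

Distance in frame 1: 1.3. Distance in frame 2: 3.5.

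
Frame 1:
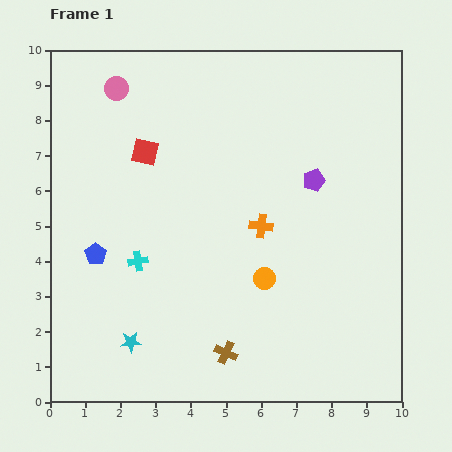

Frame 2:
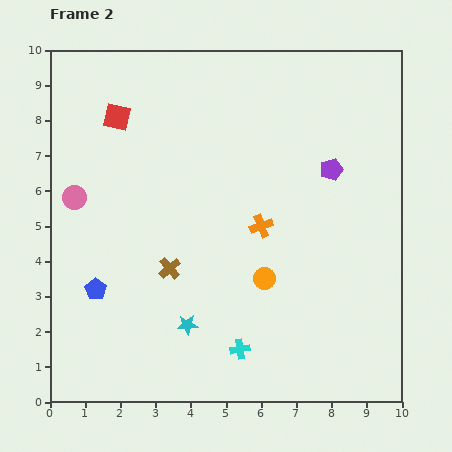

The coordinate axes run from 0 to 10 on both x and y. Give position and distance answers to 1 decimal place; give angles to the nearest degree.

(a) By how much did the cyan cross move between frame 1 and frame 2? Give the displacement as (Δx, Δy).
(2.9, -2.5)

The cyan cross was at (2.5, 4.0) in frame 1 and (5.4, 1.5) in frame 2.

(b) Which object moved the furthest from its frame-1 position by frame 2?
the cyan cross

(moved 3.8; next 3.3)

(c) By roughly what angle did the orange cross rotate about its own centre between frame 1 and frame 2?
28° counter-clockwise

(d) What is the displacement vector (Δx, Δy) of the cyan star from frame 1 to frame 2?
(1.6, 0.5)

The cyan star was at (2.3, 1.7) in frame 1 and (3.9, 2.2) in frame 2.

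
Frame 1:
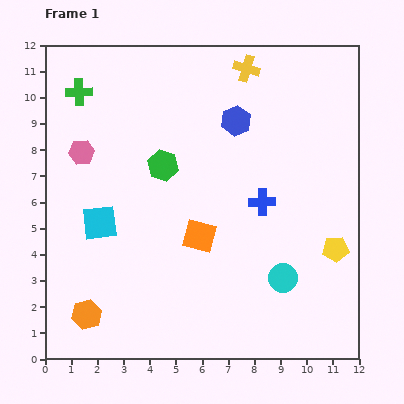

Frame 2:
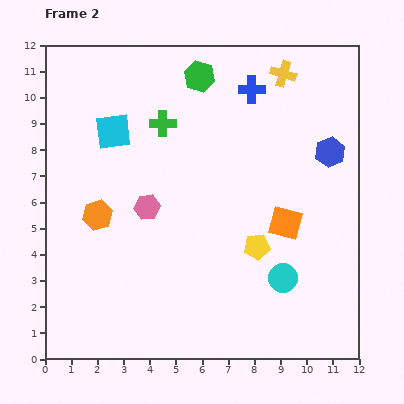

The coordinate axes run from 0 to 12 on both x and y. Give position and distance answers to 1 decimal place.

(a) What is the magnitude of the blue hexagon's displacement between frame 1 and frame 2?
3.8

The blue hexagon moved from (7.3, 9.1) to (10.9, 7.9), a distance of √(3.6² + 1.2²) ≈ 3.8.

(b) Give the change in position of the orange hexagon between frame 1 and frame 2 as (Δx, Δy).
(0.4, 3.8)

The orange hexagon was at (1.6, 1.7) in frame 1 and (2.0, 5.5) in frame 2.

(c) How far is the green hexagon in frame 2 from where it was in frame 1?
3.7

The green hexagon moved from (4.5, 7.4) to (5.9, 10.8), a distance of √(1.4² + 3.4²) ≈ 3.7.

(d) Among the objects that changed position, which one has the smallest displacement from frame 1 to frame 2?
the yellow cross

(moved 1.4)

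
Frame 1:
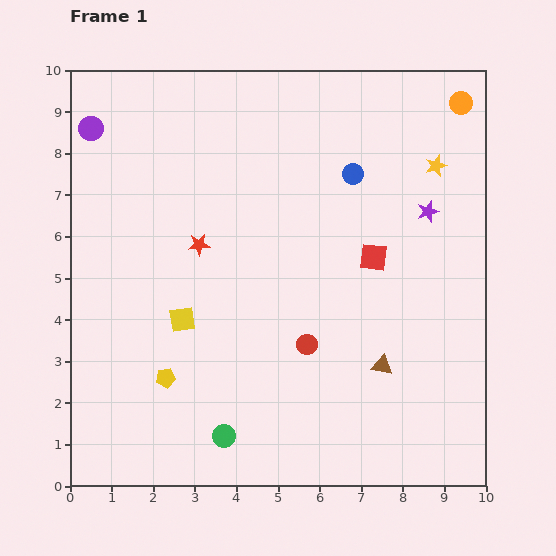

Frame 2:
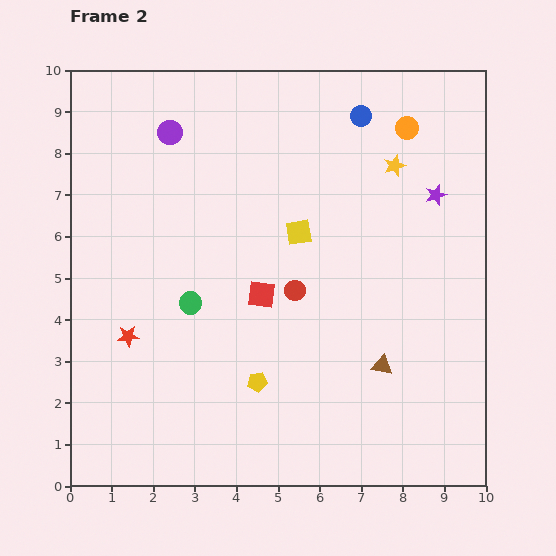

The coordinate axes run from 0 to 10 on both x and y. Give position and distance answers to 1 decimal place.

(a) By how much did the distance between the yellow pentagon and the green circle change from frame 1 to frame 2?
+0.5

Distance in frame 1: 2.0. Distance in frame 2: 2.5.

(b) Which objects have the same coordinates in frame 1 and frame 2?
the brown triangle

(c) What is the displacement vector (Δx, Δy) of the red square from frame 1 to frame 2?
(-2.7, -0.9)

The red square was at (7.3, 5.5) in frame 1 and (4.6, 4.6) in frame 2.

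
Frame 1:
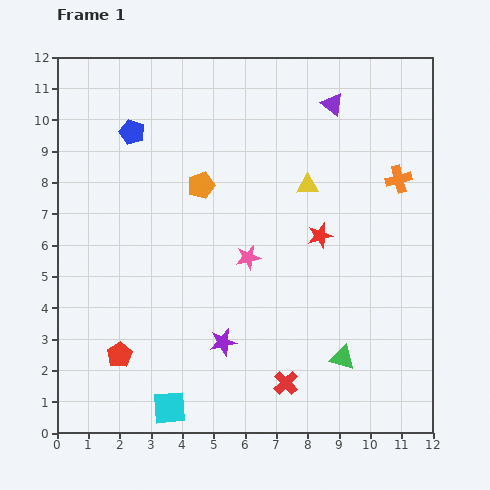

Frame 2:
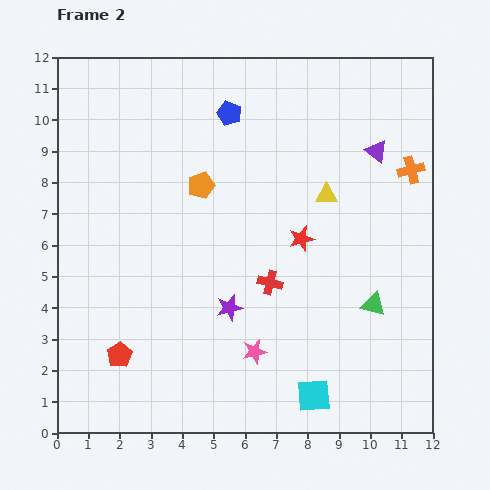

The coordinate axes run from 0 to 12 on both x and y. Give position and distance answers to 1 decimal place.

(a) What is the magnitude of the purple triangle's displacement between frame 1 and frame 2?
2.1

The purple triangle moved from (8.8, 10.5) to (10.2, 9.0), a distance of √(1.4² + 1.5²) ≈ 2.1.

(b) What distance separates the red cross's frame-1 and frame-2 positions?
3.2

The red cross moved from (7.3, 1.6) to (6.8, 4.8), a distance of √(0.5² + 3.2²) ≈ 3.2.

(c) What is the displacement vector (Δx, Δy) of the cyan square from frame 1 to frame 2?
(4.6, 0.4)

The cyan square was at (3.6, 0.8) in frame 1 and (8.2, 1.2) in frame 2.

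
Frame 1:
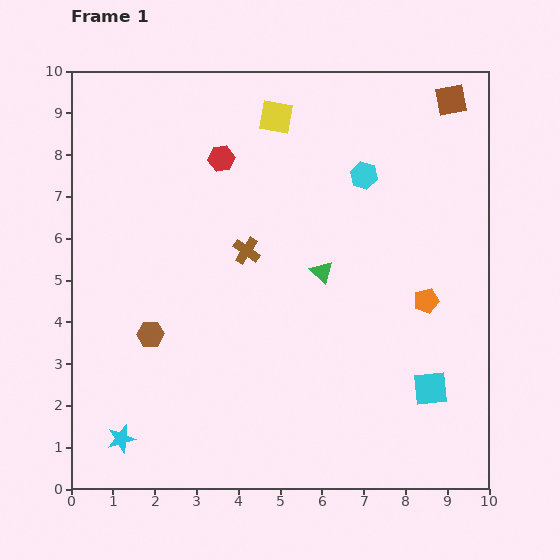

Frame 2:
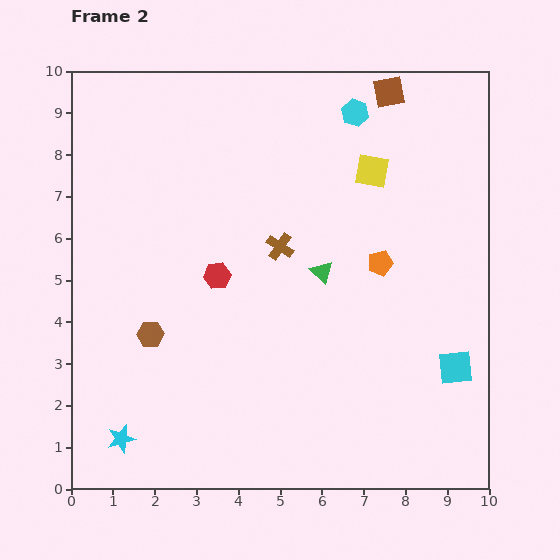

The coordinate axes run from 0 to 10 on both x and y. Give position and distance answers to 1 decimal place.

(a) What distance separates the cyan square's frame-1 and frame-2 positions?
0.8

The cyan square moved from (8.6, 2.4) to (9.2, 2.9), a distance of √(0.6² + 0.5²) ≈ 0.8.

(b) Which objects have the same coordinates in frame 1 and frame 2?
the cyan star, the green triangle, the brown hexagon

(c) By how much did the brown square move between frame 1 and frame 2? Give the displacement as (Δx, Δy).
(-1.5, 0.2)

The brown square was at (9.1, 9.3) in frame 1 and (7.6, 9.5) in frame 2.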